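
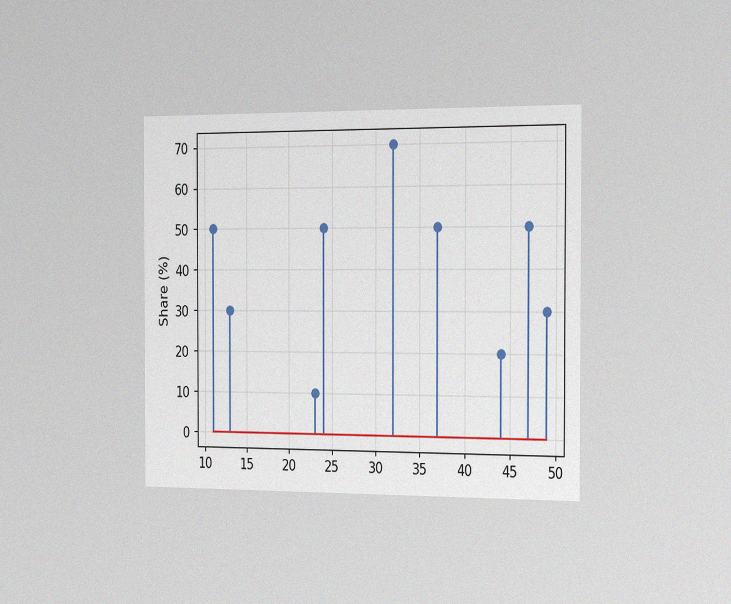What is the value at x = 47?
The chart is viewed slightly from the right, with some photo noise. The stem at x=47 reaches 50%.

50%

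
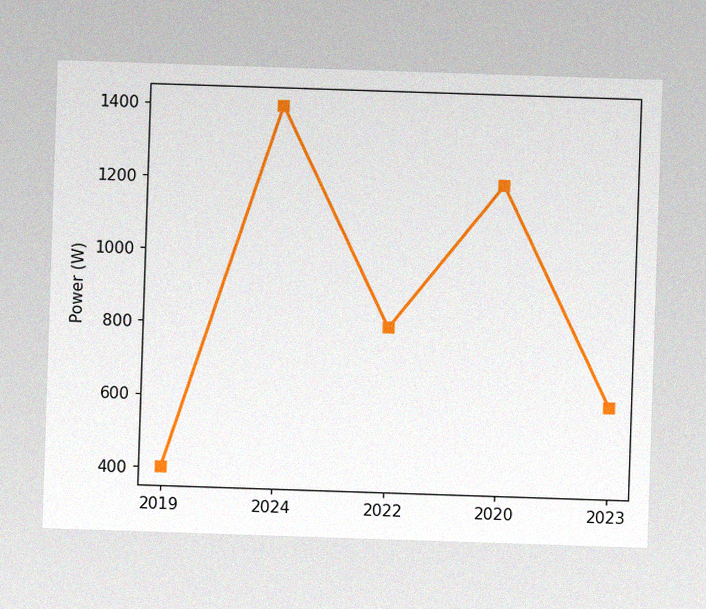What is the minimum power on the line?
The image has some photo noise and uneven lighting. The lowest point is at 2019, and reading across to the y-axis gives 400W.

400W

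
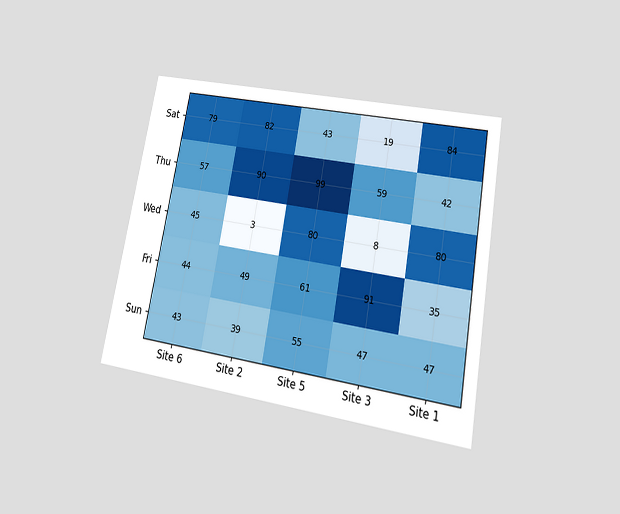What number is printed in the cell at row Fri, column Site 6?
The chart is tilted about 10° clockwise and viewed at a slight angle. The (Fri, Site 6) cell reads 44.

44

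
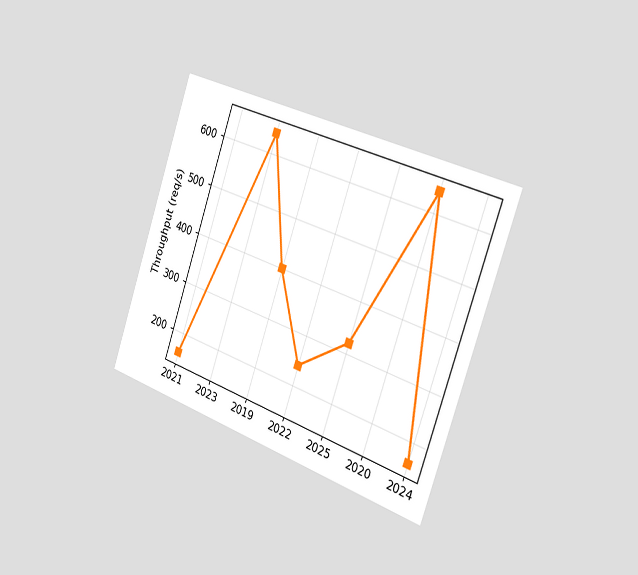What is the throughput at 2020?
640req/s

The chart is tilted about 19° clockwise and viewed slightly from the right. At 2020, the line is at 640req/s.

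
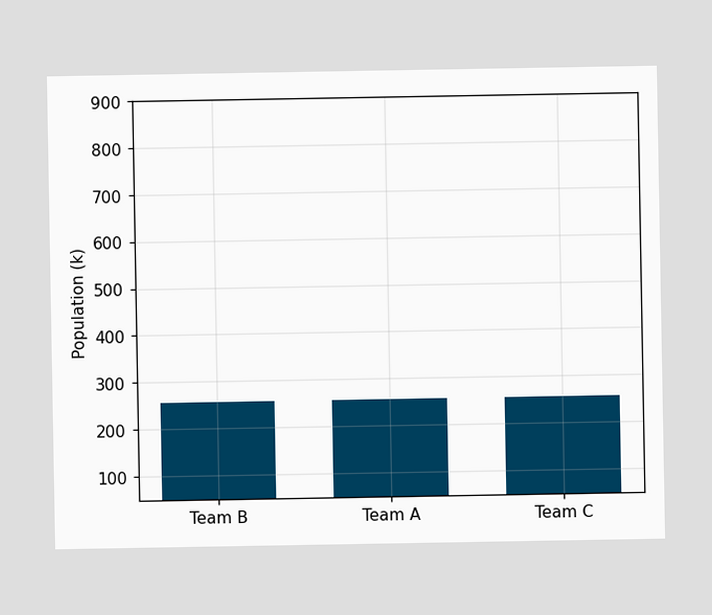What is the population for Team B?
255k

Reading along the chart's y-axis, the Team B bar reaches 255k.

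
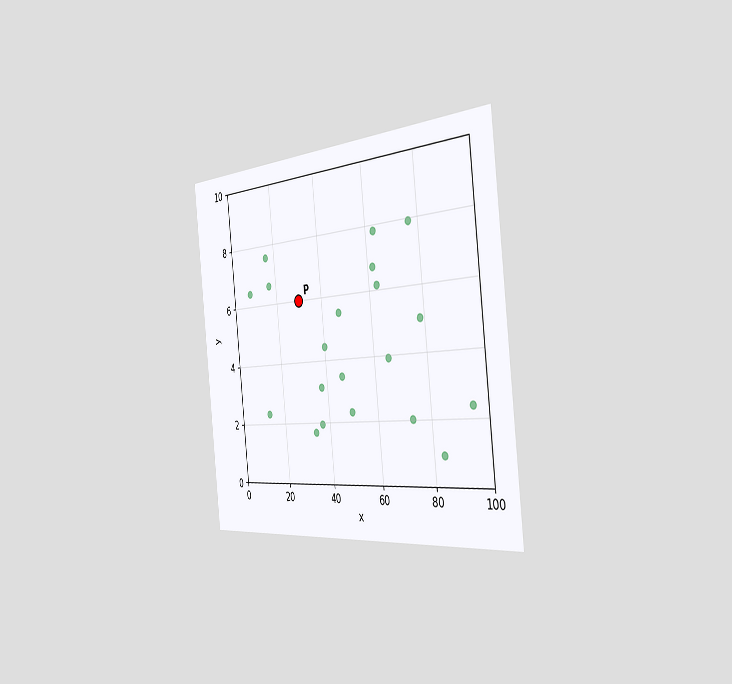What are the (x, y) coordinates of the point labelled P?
(30, 6)

The chart is tilted about 6° counter-clockwise and viewed slightly from the right. Following the gridlines from P to each axis, P sits at (30, 6).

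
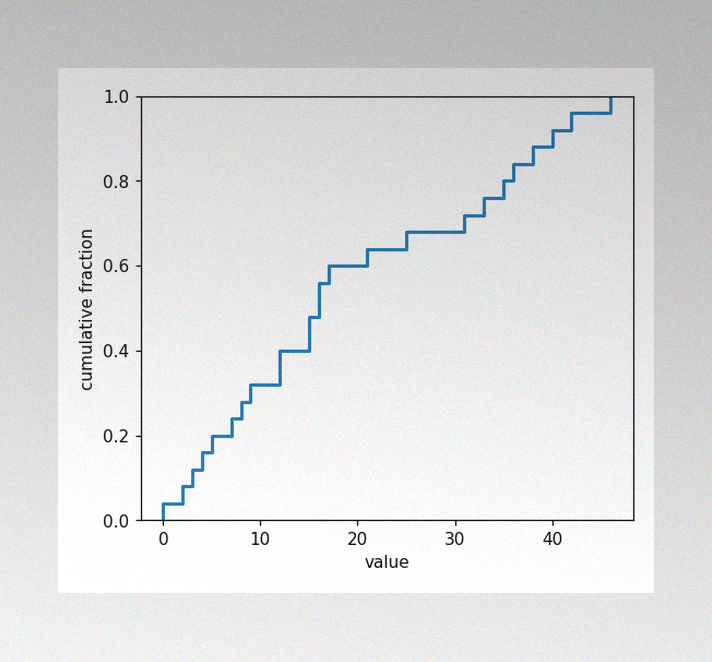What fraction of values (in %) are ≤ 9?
32%

The image has some photo noise and uneven lighting. At x=9 the ECDF step is at 32%.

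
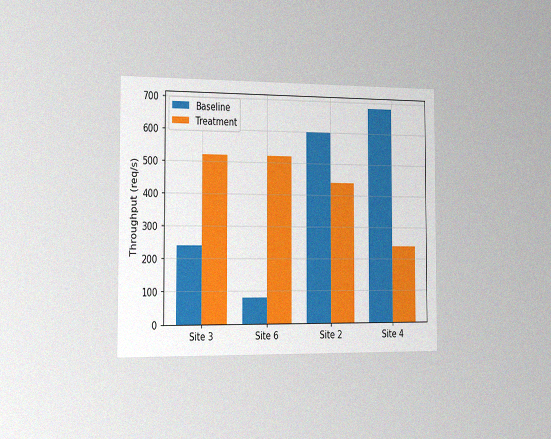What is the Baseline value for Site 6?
80req/s

The chart is viewed slightly from the left, with some photo noise. The Baseline bar at Site 6 reaches 80req/s on the y-axis.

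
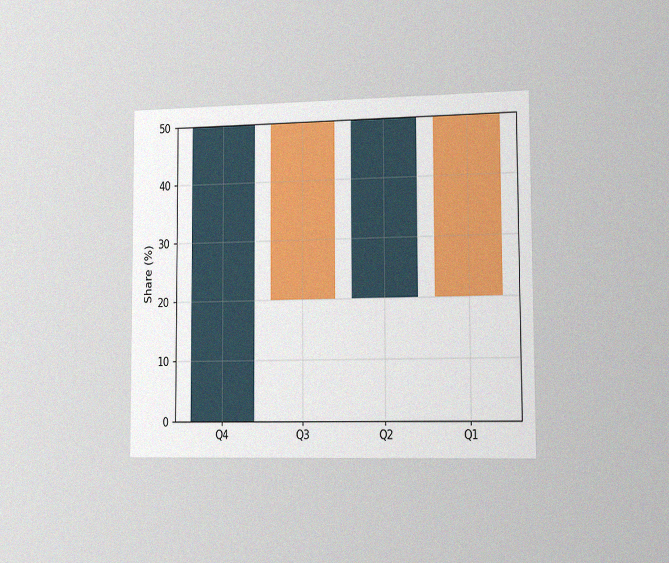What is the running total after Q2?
50%

The chart is viewed slightly from the right, with some photo noise. After Q2 the running total reaches 50%.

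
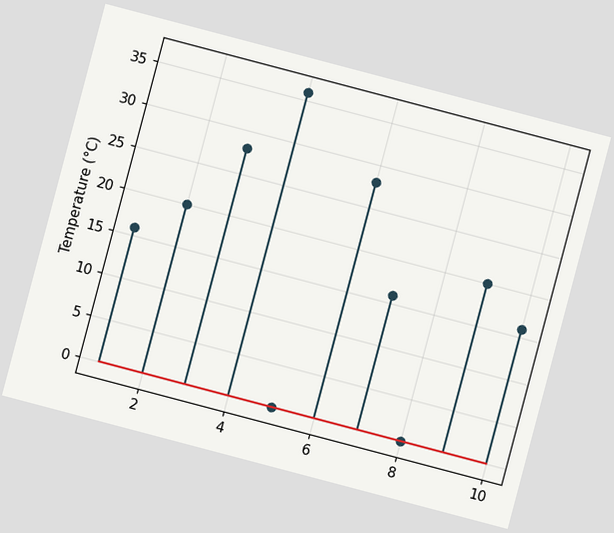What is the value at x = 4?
36°C

The chart is tilted about 15° clockwise. The stem at x=4 reaches 36°C.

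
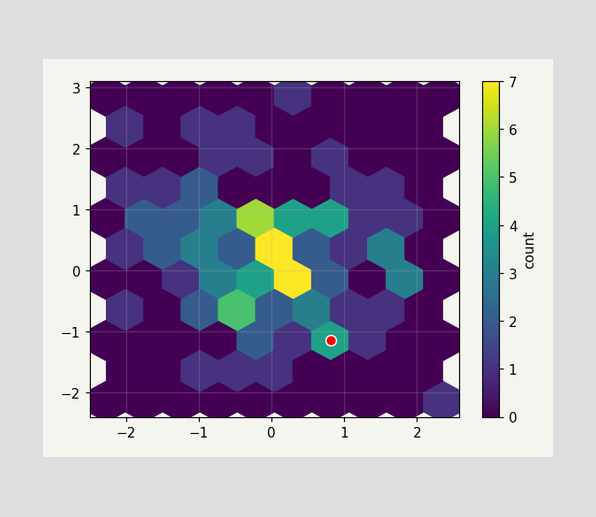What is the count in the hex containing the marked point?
4

The marked hex reads 4 on the colorbar.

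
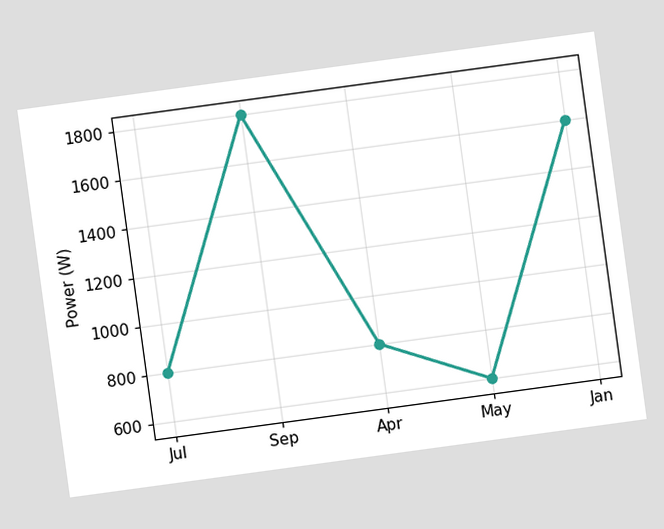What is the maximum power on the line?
1800W

The chart is tilted about 8° counter-clockwise. The highest point is at Sep, and reading across to the y-axis gives 1800W.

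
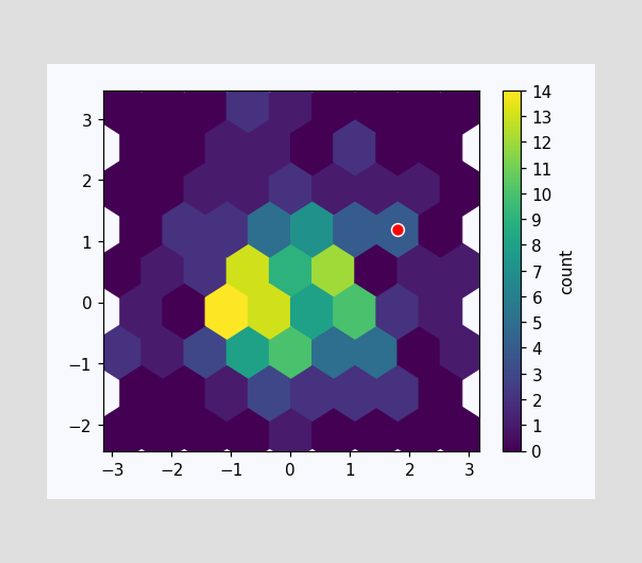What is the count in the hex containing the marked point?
4

The marked hex reads 4 on the colorbar.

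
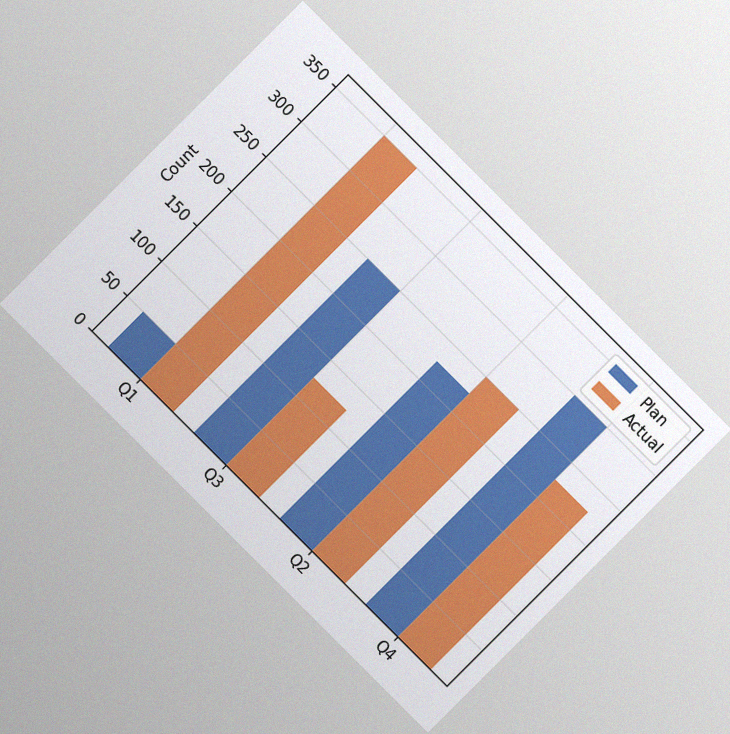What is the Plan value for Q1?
The chart is tilted about 45° clockwise, with some photo noise. The Plan bar at Q1 reaches 50 on the y-axis.

50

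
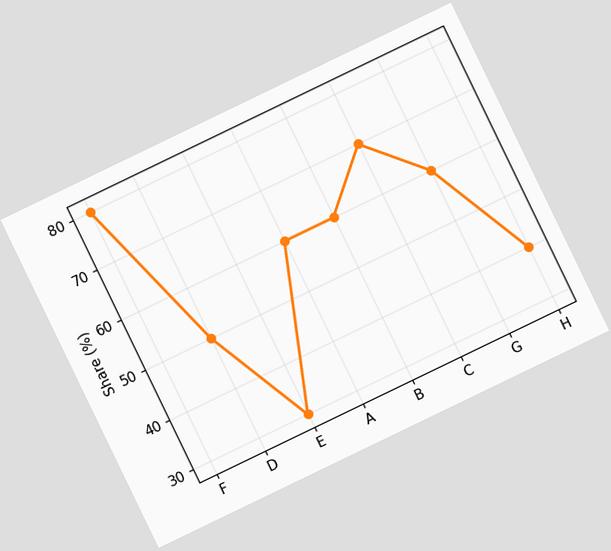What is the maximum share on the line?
80%

The chart is tilted about 26° counter-clockwise. The highest point is at F, and reading across to the y-axis gives 80%.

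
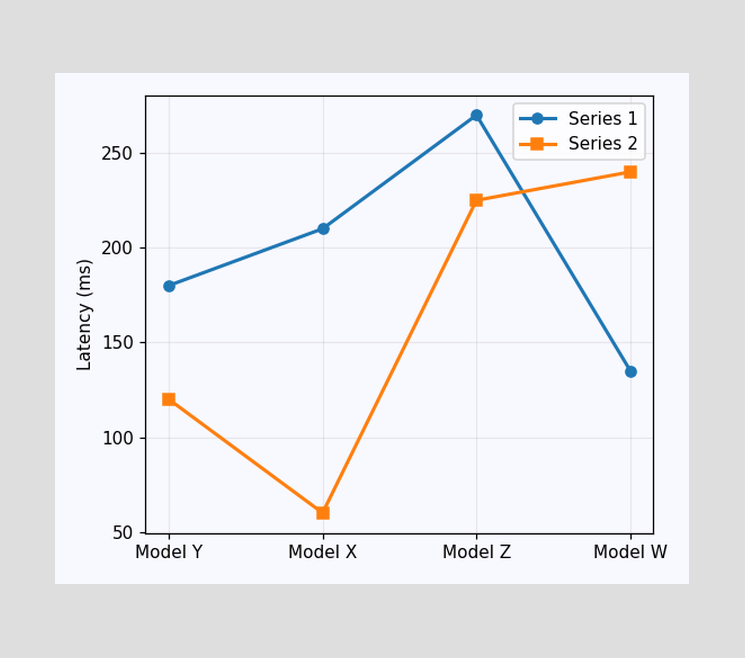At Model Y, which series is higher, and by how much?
At Model Y, Series 1 sits above the other line by 60ms.

Series 1, by 60ms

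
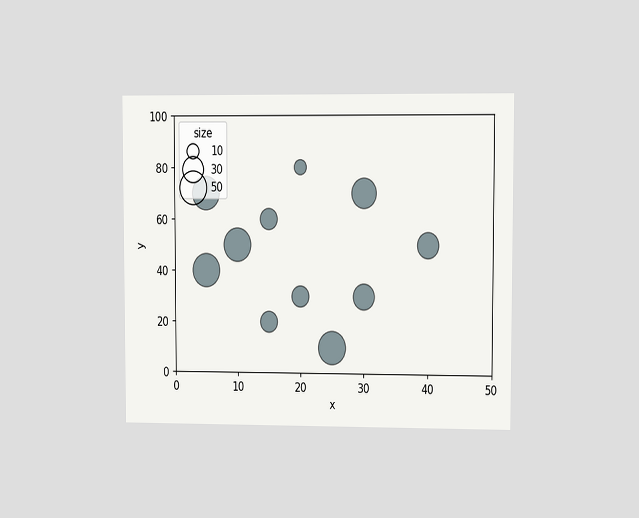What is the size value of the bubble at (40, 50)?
30

The chart is viewed at a slight angle. Matching the bubble at (40, 50) against the size legend gives 30.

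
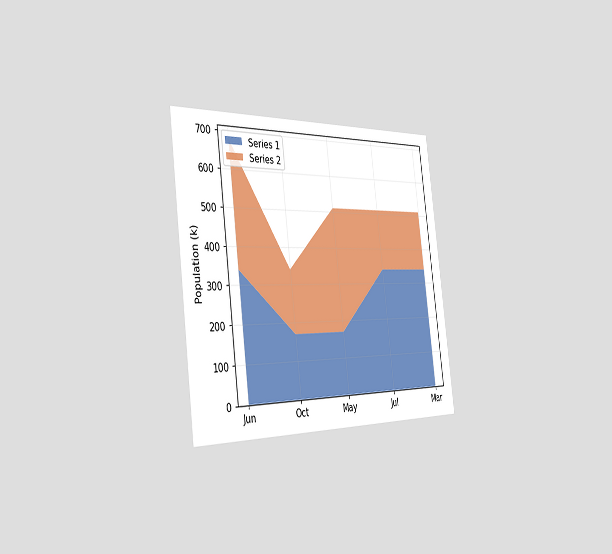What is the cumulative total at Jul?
The chart is tilted about 7° counter-clockwise and viewed slightly from the left. The stacked total at Jul reaches 510k.

510k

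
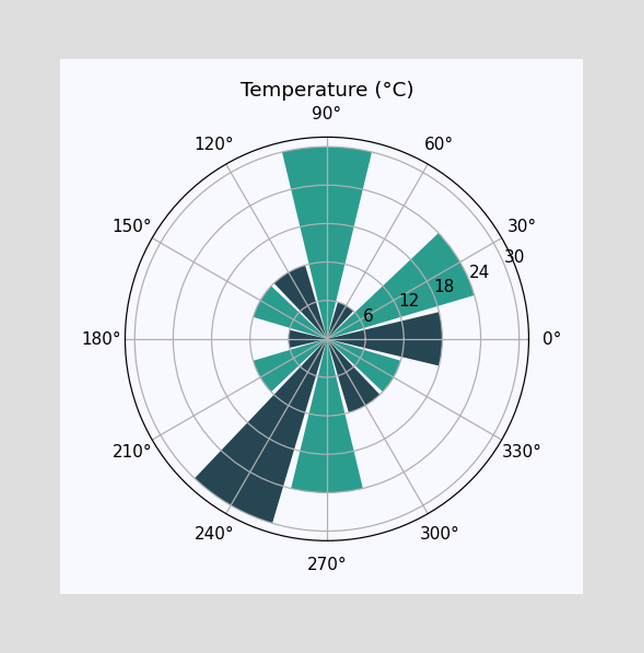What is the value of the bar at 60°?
6°C

The bar at 60° reaches 6°C on the radial axis.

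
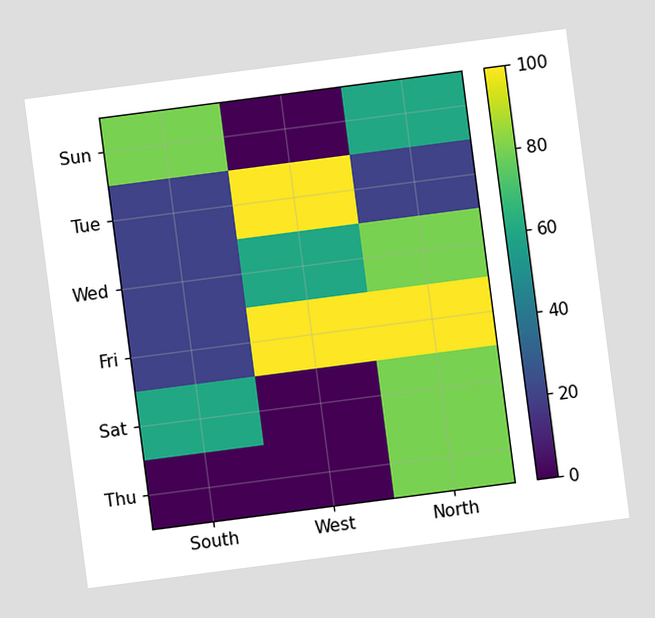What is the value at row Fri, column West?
The chart is tilted about 7° counter-clockwise. Matching cell (Fri, West) against the colorbar gives 100.

100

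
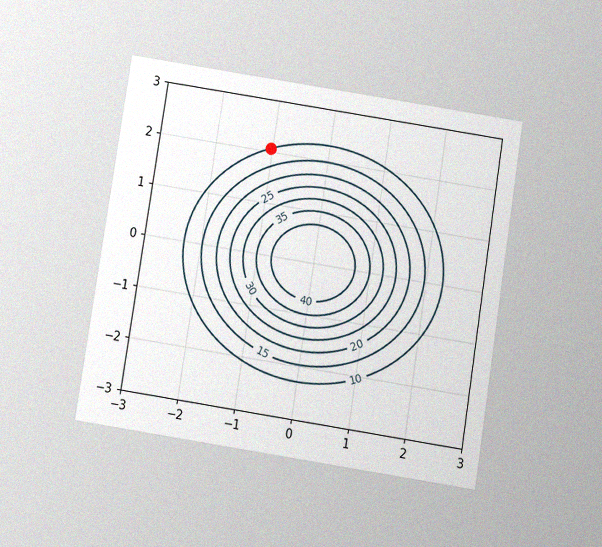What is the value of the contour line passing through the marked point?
10

The chart is tilted about 9° clockwise and viewed slightly from below, with some photo noise. The marked point sits on the contour labelled 10.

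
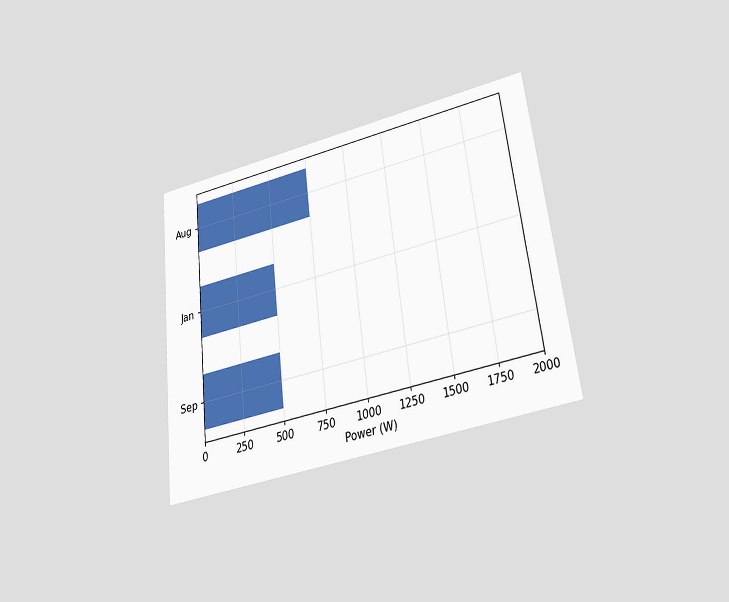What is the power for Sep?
The chart is tilted about 7° counter-clockwise and viewed slightly from below. Reading along the chart's x-axis, the Sep bar reaches 500W.

500W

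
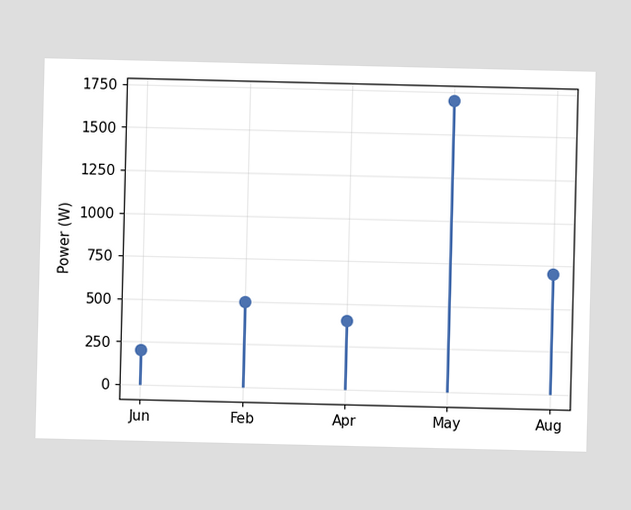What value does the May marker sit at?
1700W

The May marker sits at 1700W.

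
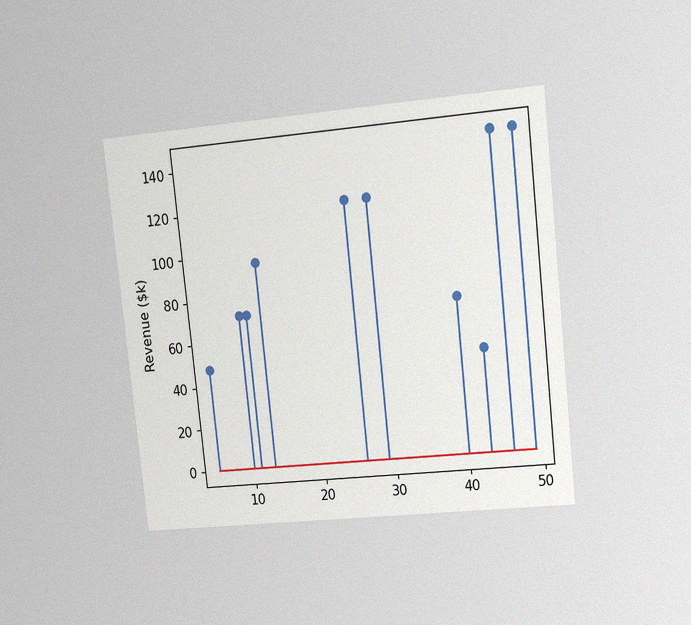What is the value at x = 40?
$72k

The chart is tilted about 6° counter-clockwise and viewed at a slight angle, with some photo noise. The stem at x=40 reaches $72k.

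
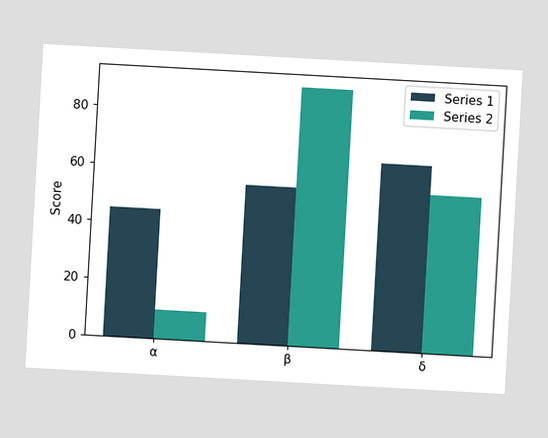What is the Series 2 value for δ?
The chart is tilted about 3° clockwise. The Series 2 bar at δ reaches 55 on the y-axis.

55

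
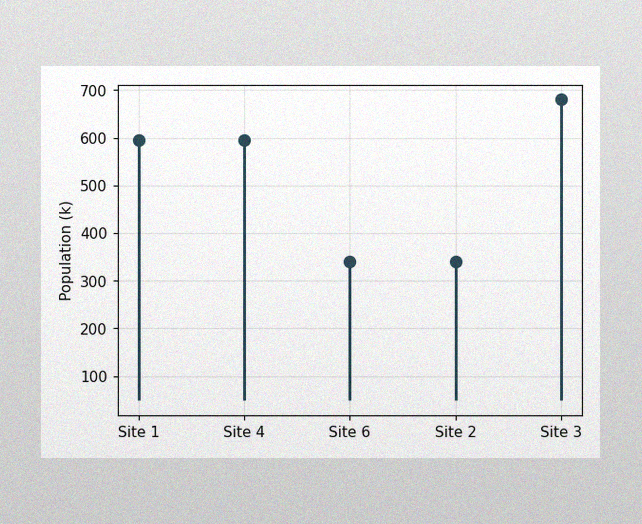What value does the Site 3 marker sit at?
The image has some photo noise and uneven lighting. The Site 3 marker sits at 680k.

680k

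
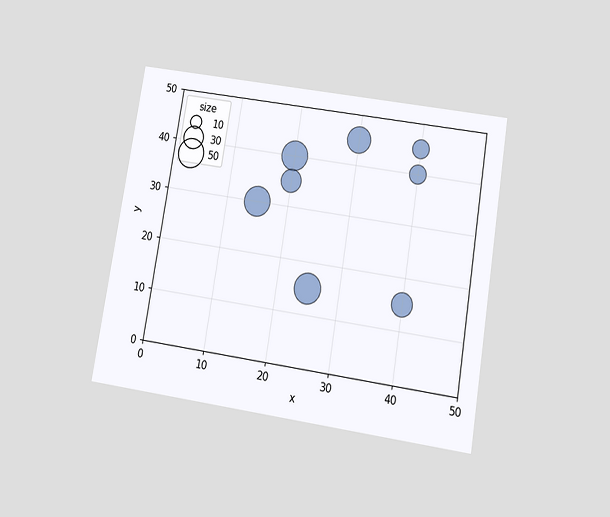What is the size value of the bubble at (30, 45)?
40

The chart is tilted about 9° clockwise and viewed slightly from below. Matching the bubble at (30, 45) against the size legend gives 40.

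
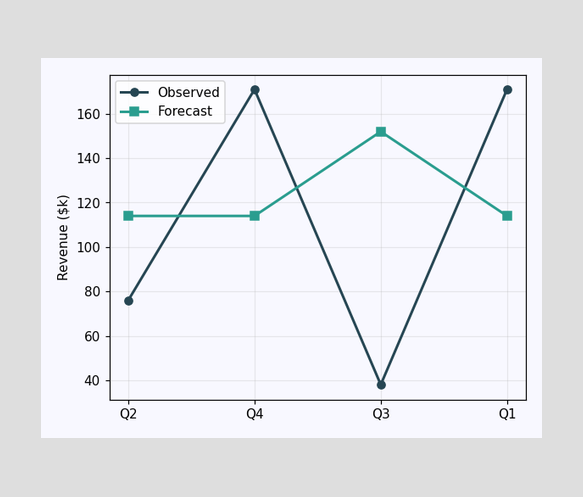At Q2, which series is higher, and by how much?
At Q2, Forecast sits above the other line by $38k.

Forecast, by $38k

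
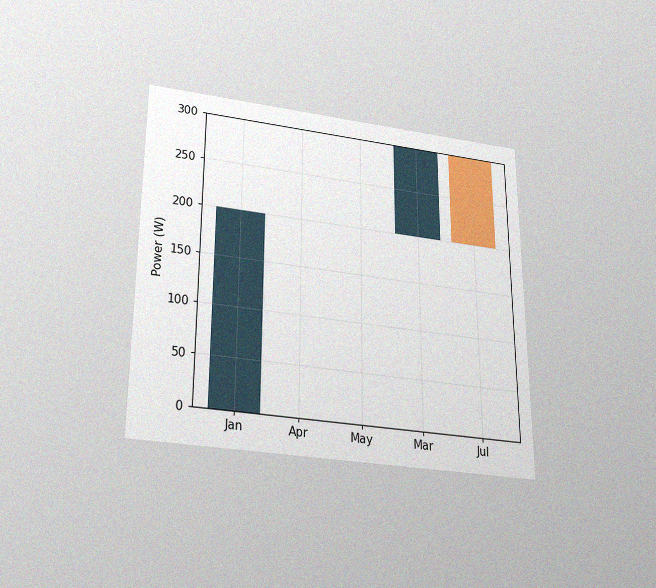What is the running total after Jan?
The chart is viewed slightly from below, with some photo noise. After Jan the running total reaches 200W.

200W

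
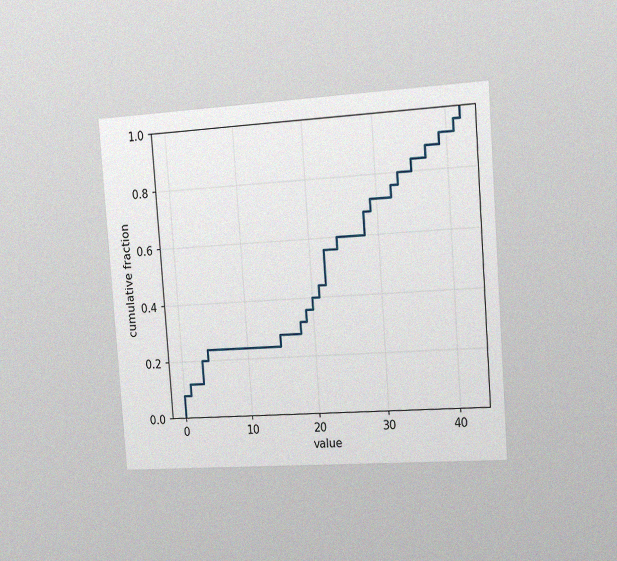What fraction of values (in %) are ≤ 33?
The chart is tilted about 4° counter-clockwise and viewed slightly from the right, with some photo noise. At x=33 the ECDF step is at 80%.

80%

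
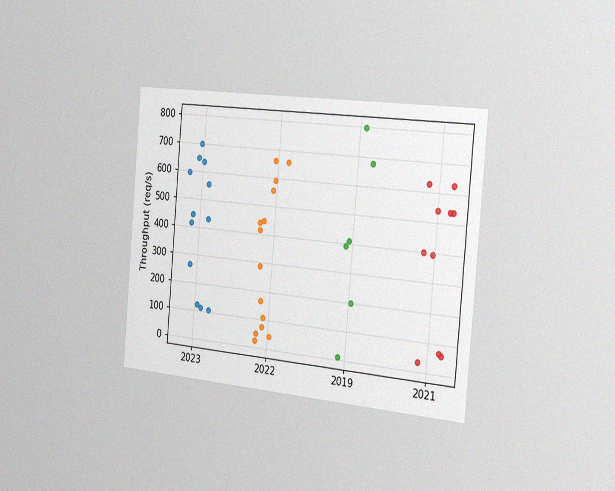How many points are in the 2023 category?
12

The chart is tilted about 5° clockwise and viewed slightly from the right, with some photo noise. Counting the markers in the 2023 column gives 12.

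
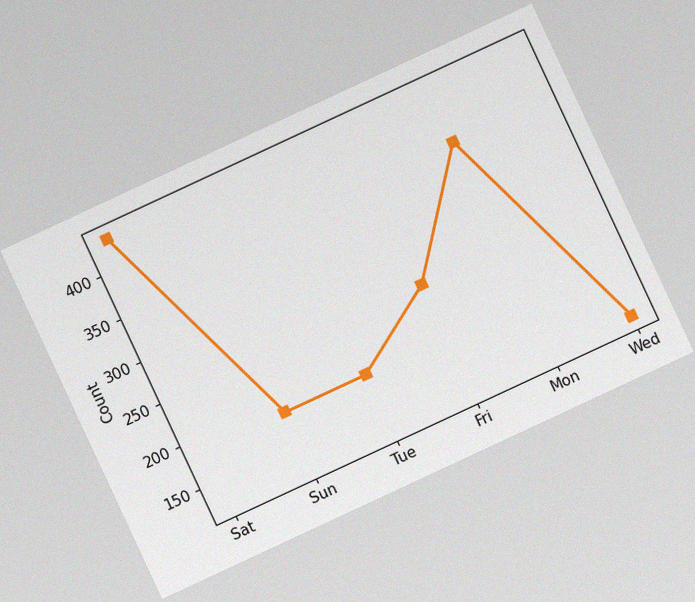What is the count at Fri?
The chart is tilted about 25° counter-clockwise, with some photo noise. At Fri, the line is at 248.

248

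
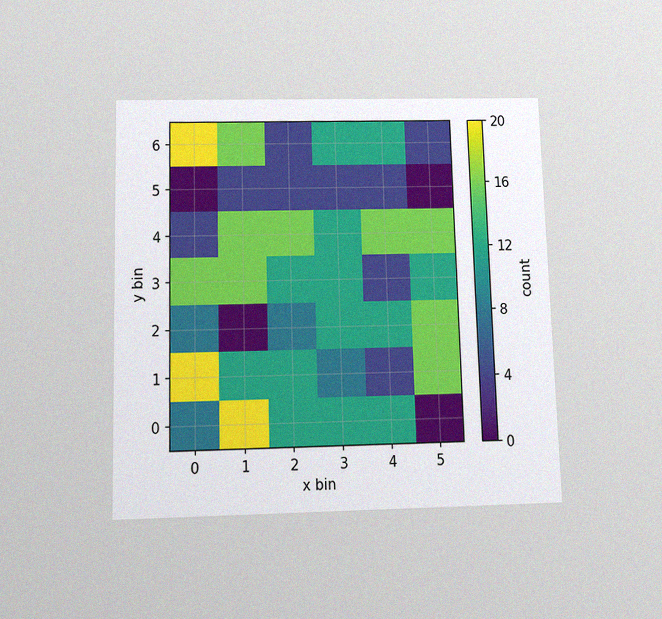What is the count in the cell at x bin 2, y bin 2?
The chart is viewed at a slight angle, with some photo noise. Matching the cell (2, 2) against the colorbar gives 8.

8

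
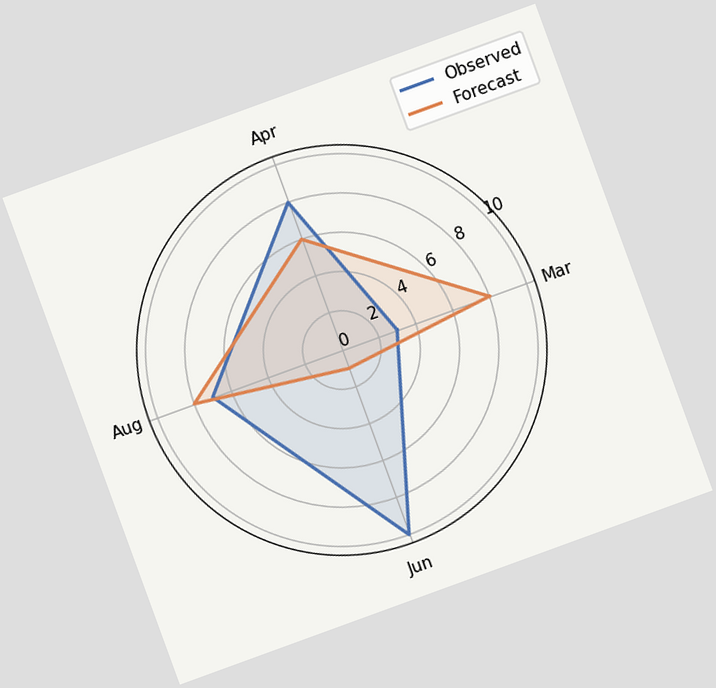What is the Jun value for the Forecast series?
1

The chart is tilted about 20° counter-clockwise. On the Jun axis, Forecast reaches 1.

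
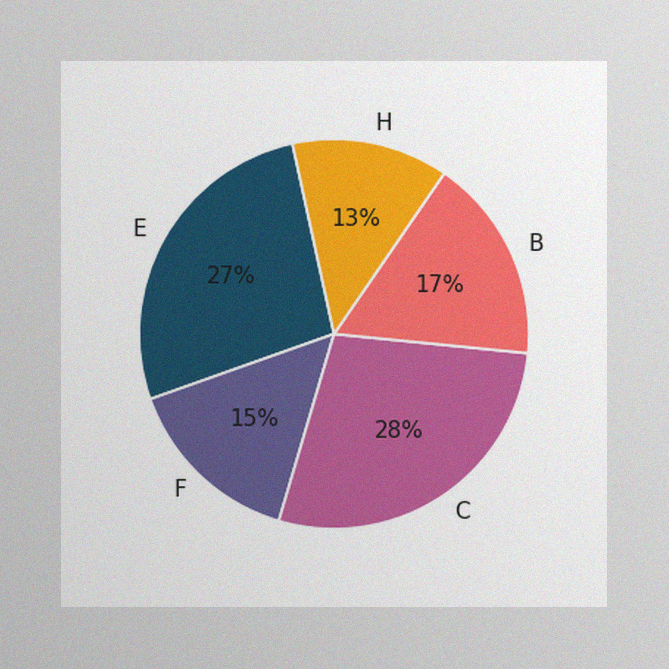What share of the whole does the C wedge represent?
28%

The image has some photo noise and uneven lighting. The C slice takes up 28% of the pie.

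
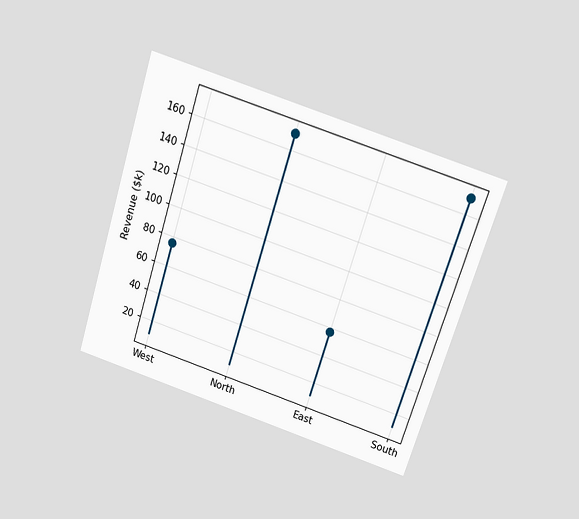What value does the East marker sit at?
$57k

The chart is tilted about 18° clockwise and viewed slightly from above. The East marker sits at $57k.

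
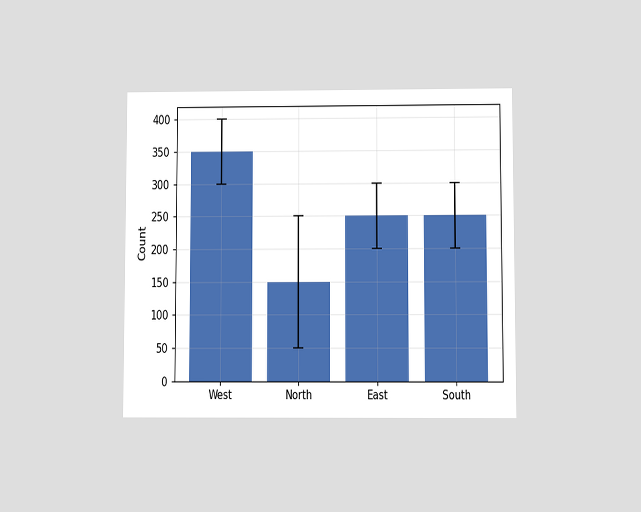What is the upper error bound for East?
The chart is viewed slightly from below. The East bar's upper whisker reaches 300.

300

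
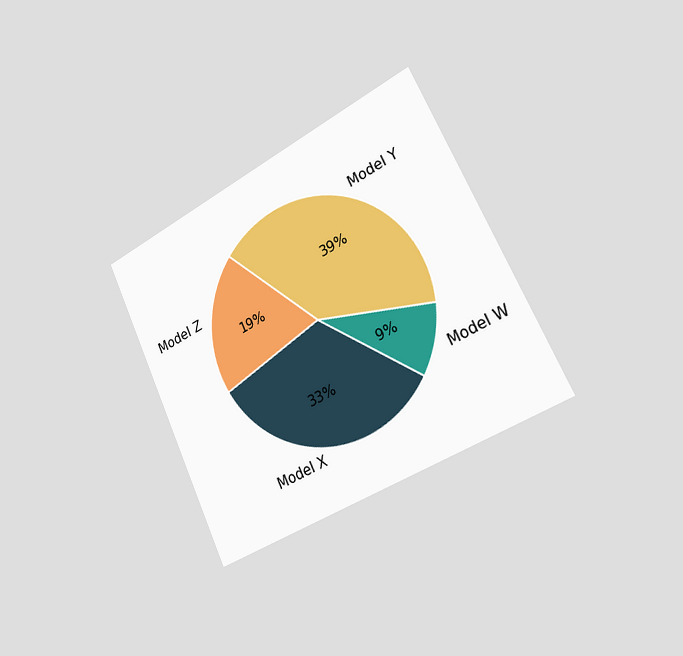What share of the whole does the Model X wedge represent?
The chart is tilted about 26° counter-clockwise and viewed slightly from the right. The Model X slice takes up 33% of the pie.

33%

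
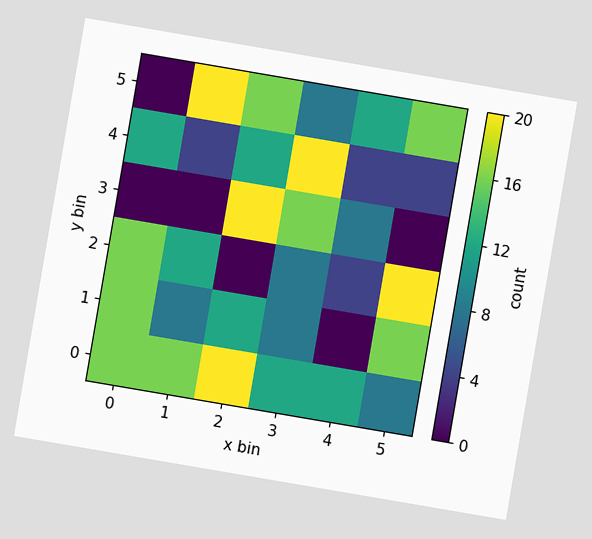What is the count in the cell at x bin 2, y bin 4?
The chart is tilted about 10° clockwise. Matching the cell (2, 4) against the colorbar gives 12.

12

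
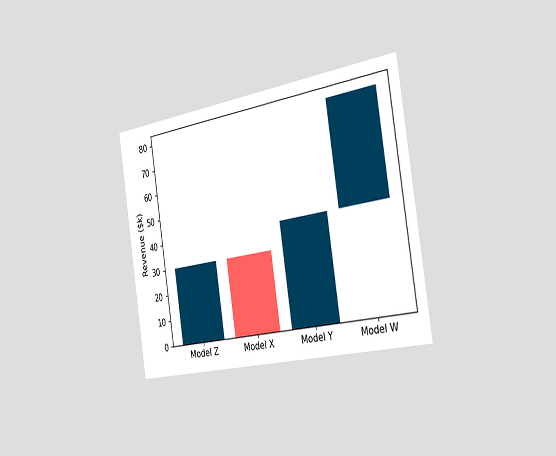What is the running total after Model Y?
$40k

The chart is tilted about 9° counter-clockwise and viewed slightly from the right. After Model Y the running total reaches $40k.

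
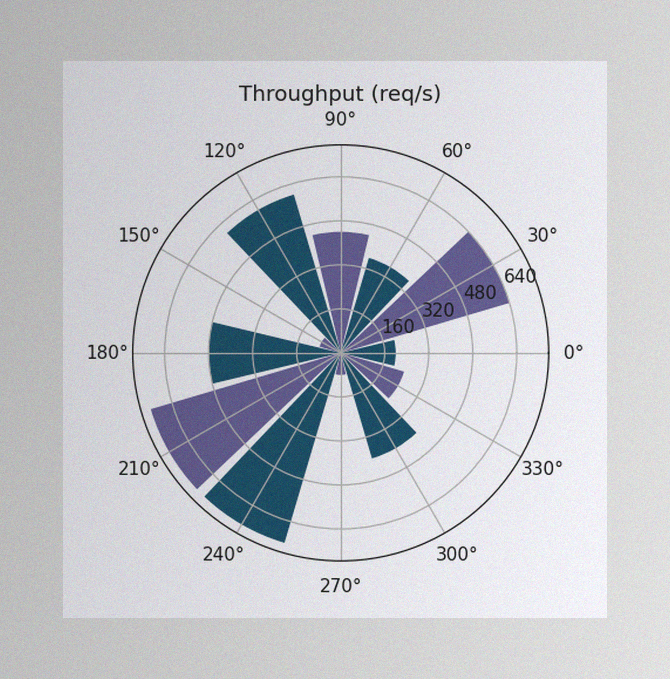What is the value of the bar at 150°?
The image has some photo noise and uneven lighting. The bar at 150° reaches 80req/s on the radial axis.

80req/s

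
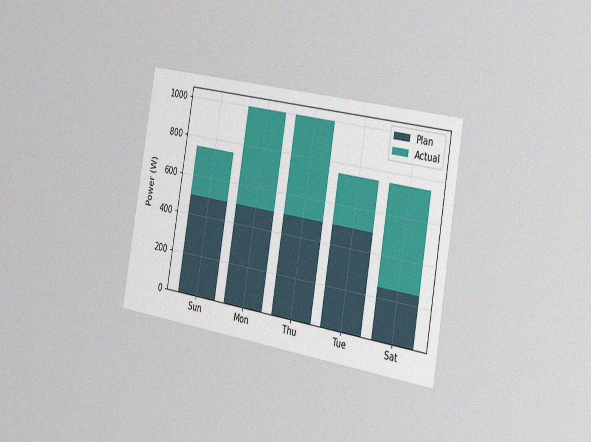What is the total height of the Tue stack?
750W

The chart is tilted about 10° clockwise and viewed slightly from the right, with some photo noise. The Tue stack's top reaches 750W on the y-axis.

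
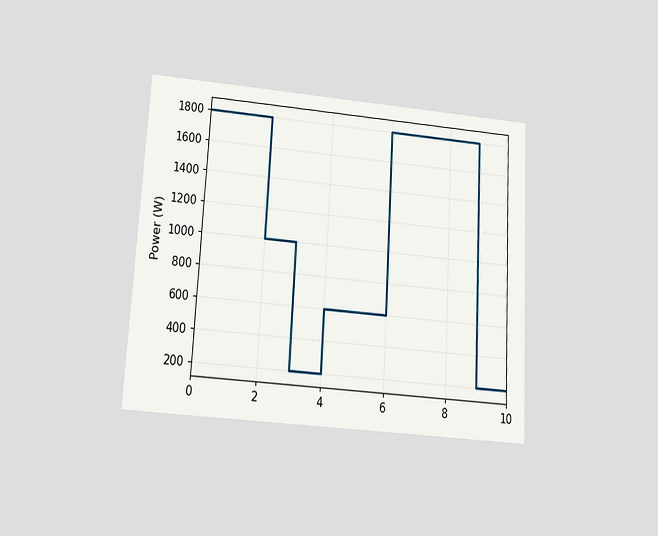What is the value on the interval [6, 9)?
1800W

The chart is tilted about 3° clockwise and viewed slightly from below. On [6, 9) the step sits at 1800W.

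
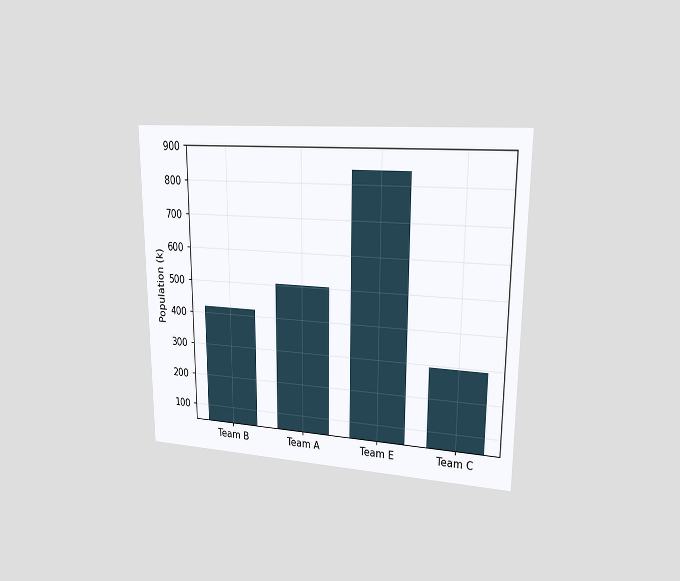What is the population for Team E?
840k

The chart is viewed at a slight angle. Reading along the chart's y-axis, the Team E bar reaches 840k.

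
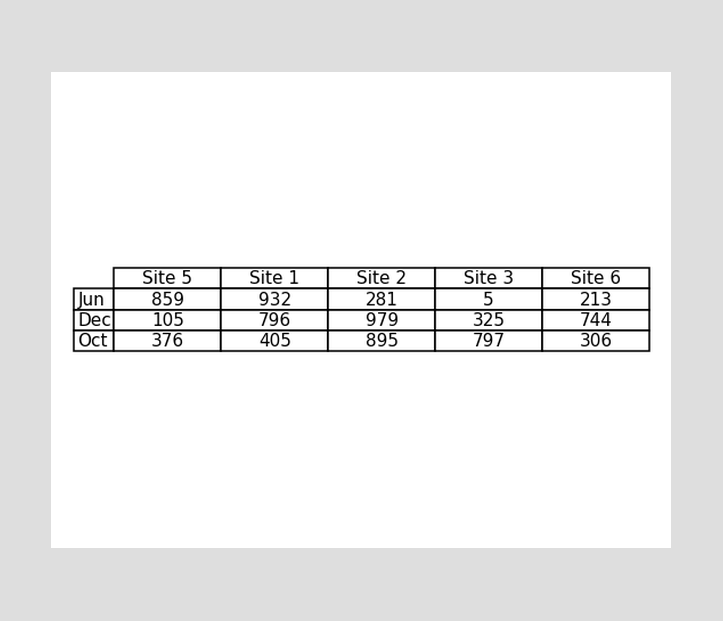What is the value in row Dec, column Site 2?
The (Dec, Site 2) cell reads 979.

979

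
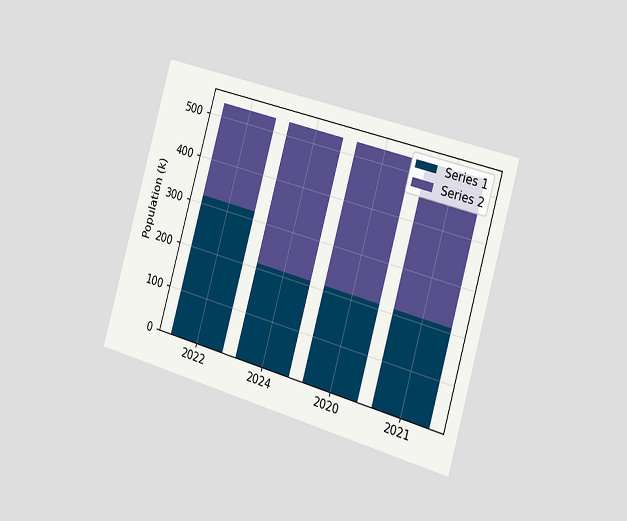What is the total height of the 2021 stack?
530k

The chart is tilted about 16° clockwise and viewed slightly from the right. The 2021 stack's top reaches 530k on the y-axis.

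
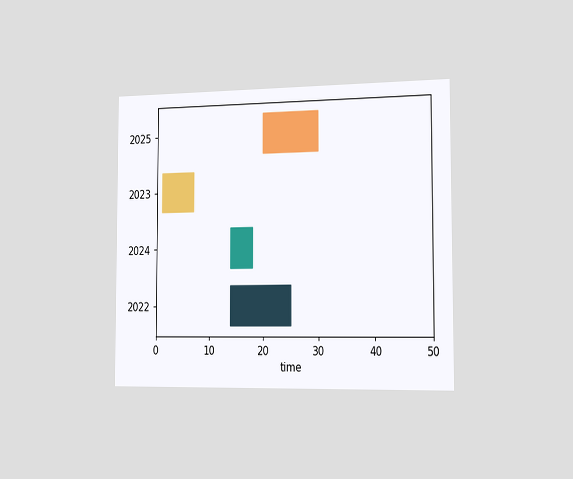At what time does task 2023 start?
1

The chart is viewed slightly from the right. The 2023 bar begins at t=1.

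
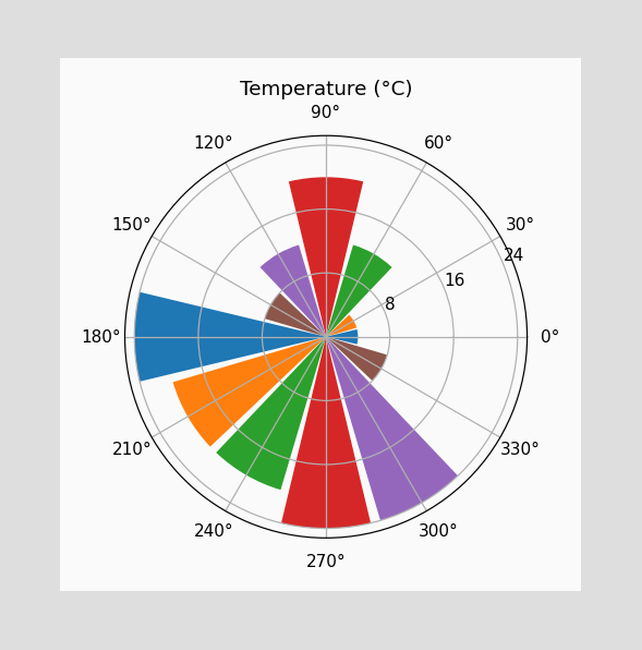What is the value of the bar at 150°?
8°C

The bar at 150° reaches 8°C on the radial axis.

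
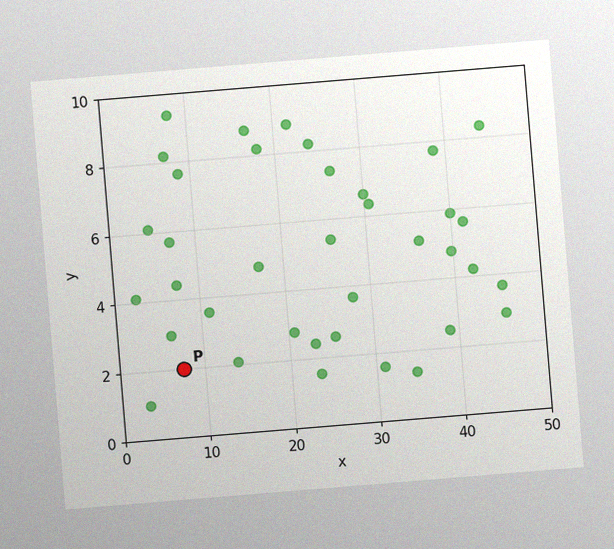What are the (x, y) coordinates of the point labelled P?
(7.5, 2)

The chart is tilted about 5° counter-clockwise, with some photo noise. Following the gridlines from P to each axis, P sits at (7.5, 2).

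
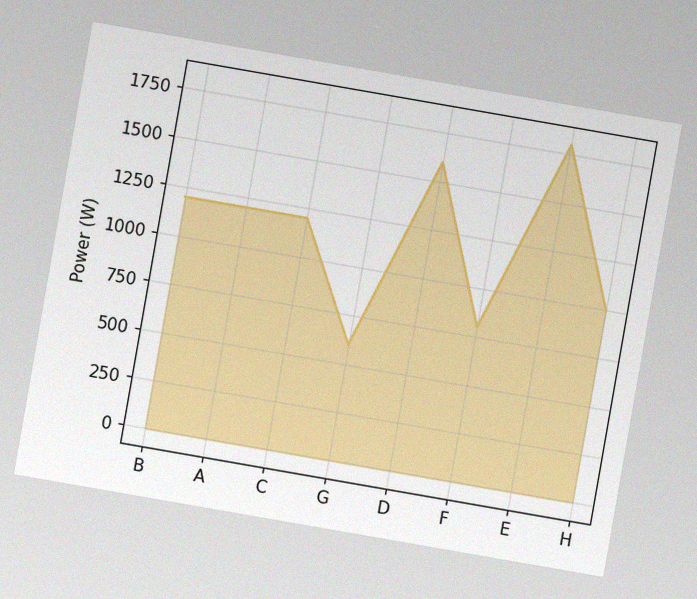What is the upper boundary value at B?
1200W

The chart is tilted about 10° clockwise, with some photo noise. At B the upper boundary is at 1200W.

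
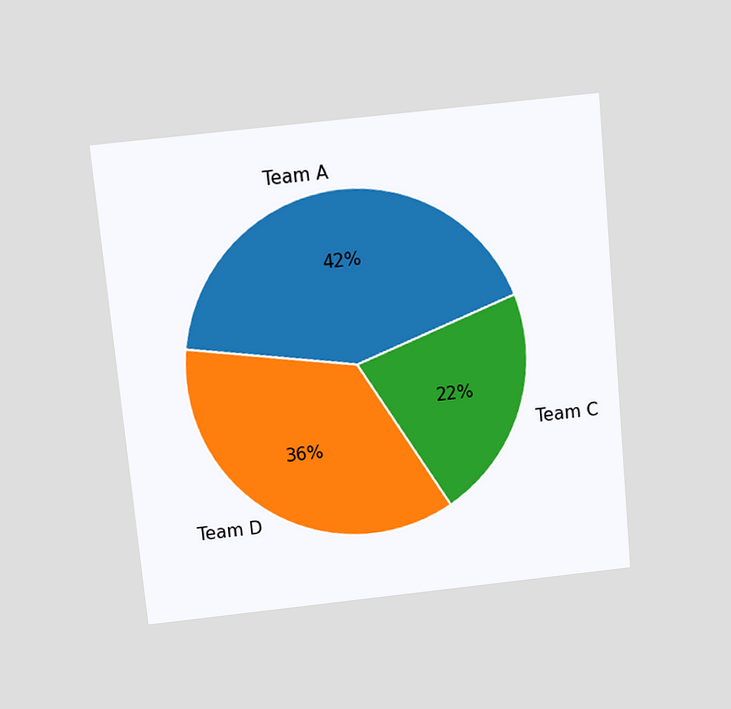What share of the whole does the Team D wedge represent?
The chart is tilted about 5° counter-clockwise and viewed slightly from above. The Team D slice takes up 36% of the pie.

36%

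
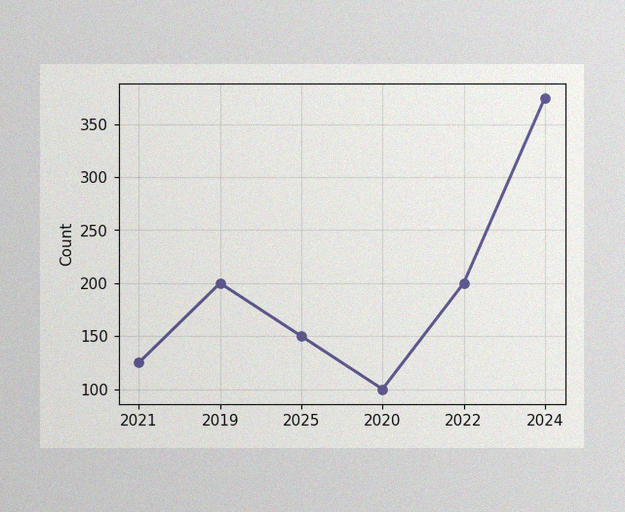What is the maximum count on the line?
The image has some photo noise and uneven lighting. The highest point is at 2024, and reading across to the y-axis gives 375.

375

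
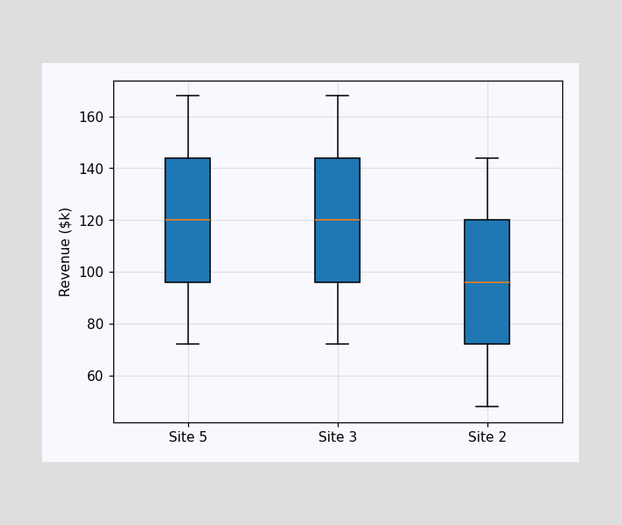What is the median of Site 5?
The median line in the Site 5 box sits at $120k.

$120k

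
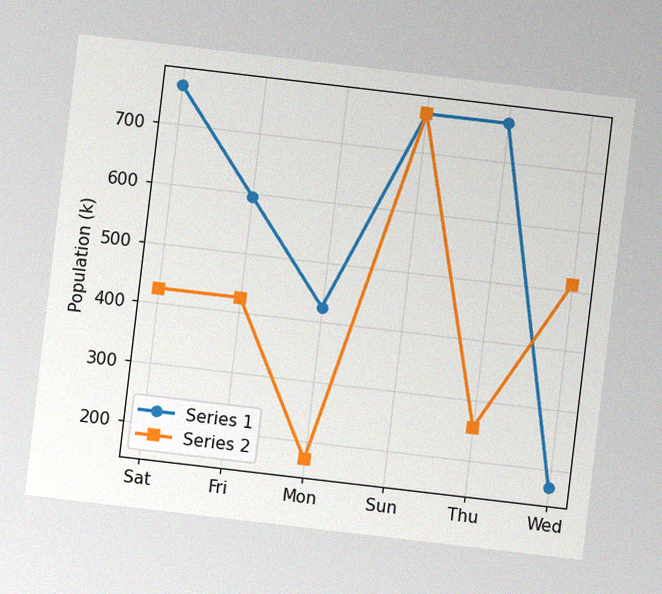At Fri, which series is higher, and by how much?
The chart is tilted about 7° clockwise, with some photo noise. At Fri, Series 1 sits above the other line by 170k.

Series 1, by 170k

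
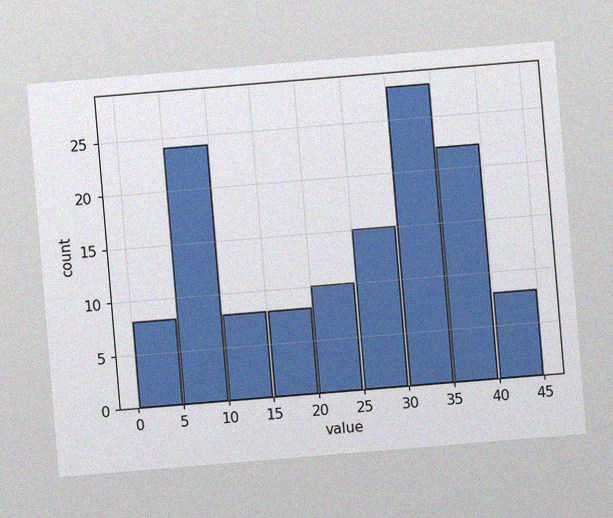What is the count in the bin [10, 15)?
The chart is tilted about 5° counter-clockwise, with some photo noise. The [10, 15) bin has height 8.

8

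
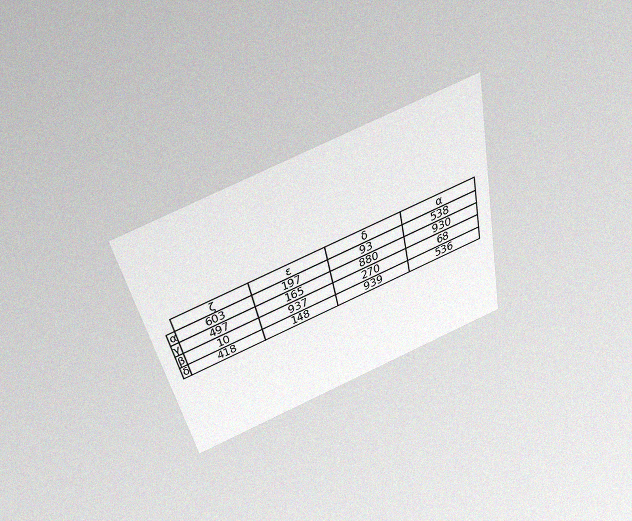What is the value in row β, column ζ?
10

The chart is tilted about 12° counter-clockwise and viewed slightly from above, with some photo noise. The (β, ζ) cell reads 10.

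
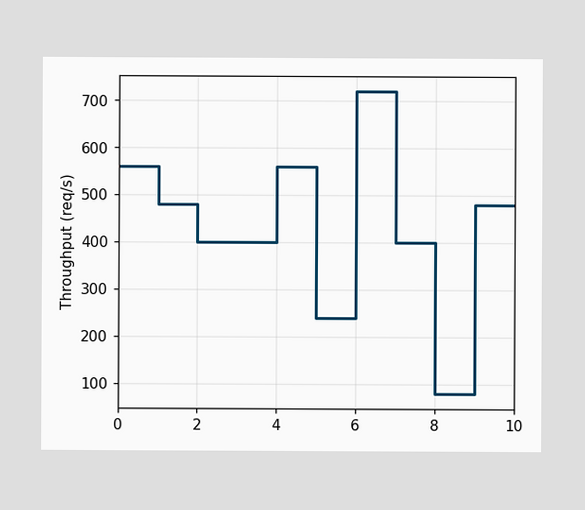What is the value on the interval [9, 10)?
480req/s

On [9, 10) the step sits at 480req/s.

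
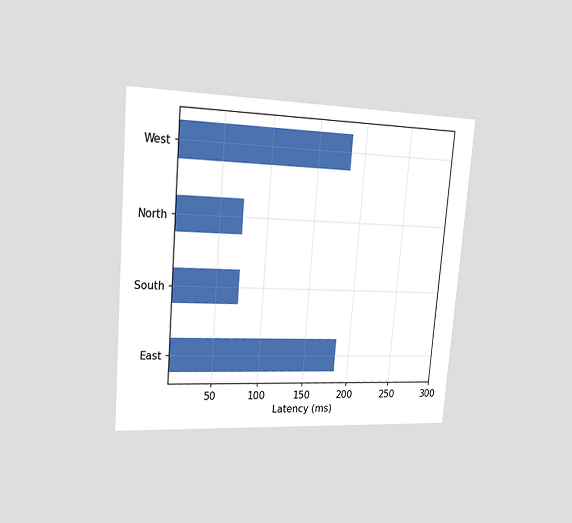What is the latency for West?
185ms

The chart is tilted about 5° clockwise and viewed slightly from the left. Reading along the chart's x-axis, the West bar reaches 185ms.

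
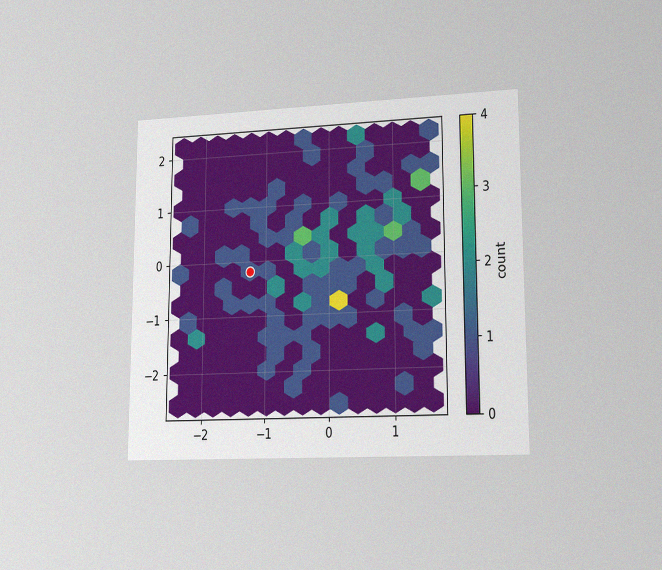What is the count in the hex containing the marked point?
1

The chart is viewed slightly from the right, with some photo noise. The marked hex reads 1 on the colorbar.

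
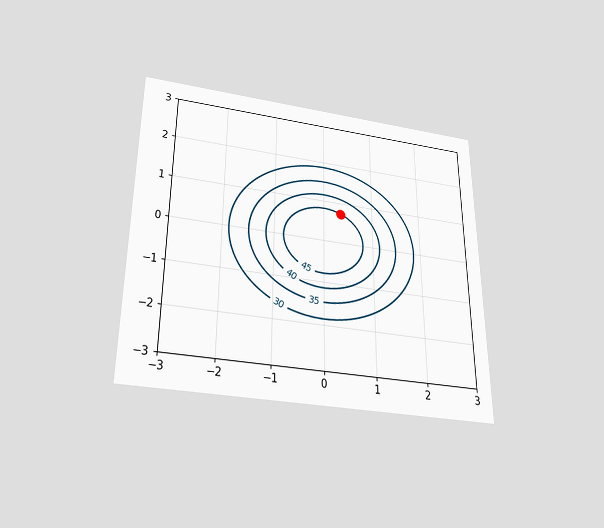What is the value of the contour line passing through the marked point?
45

The chart is viewed slightly from below. The marked point sits on the contour labelled 45.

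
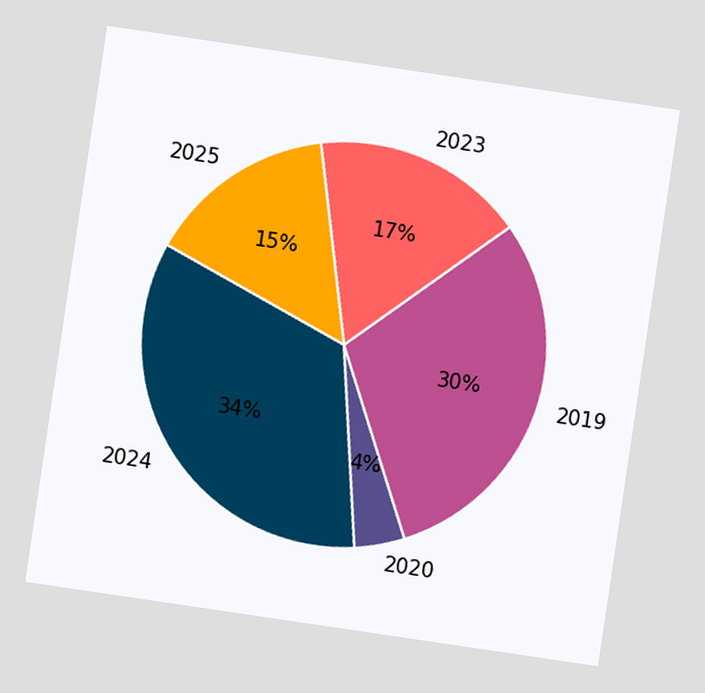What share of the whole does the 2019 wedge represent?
30%

The chart is tilted about 8° clockwise. The 2019 slice takes up 30% of the pie.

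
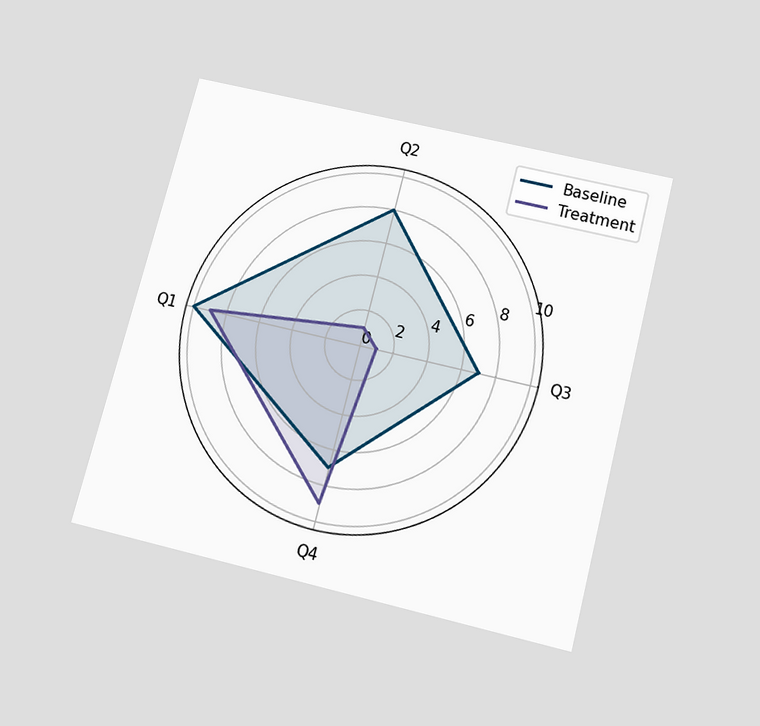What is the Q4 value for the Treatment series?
The chart is tilted about 14° clockwise and viewed slightly from below. On the Q4 axis, Treatment reaches 9.

9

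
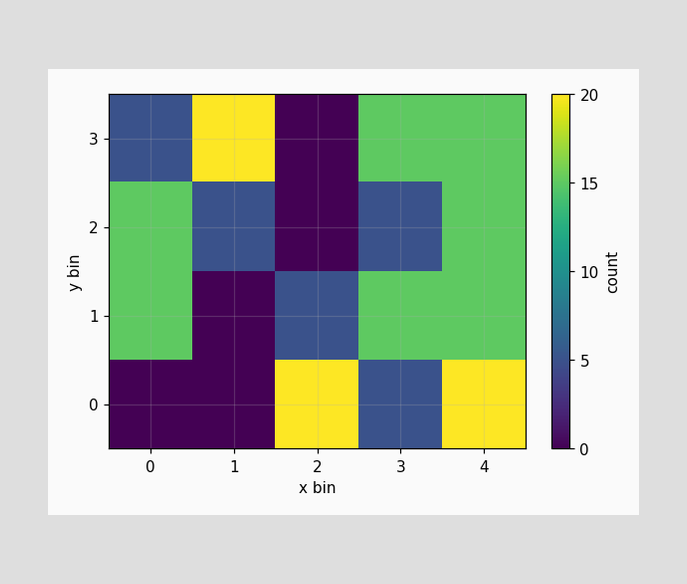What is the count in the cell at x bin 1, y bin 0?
0

Matching the cell (1, 0) against the colorbar gives 0.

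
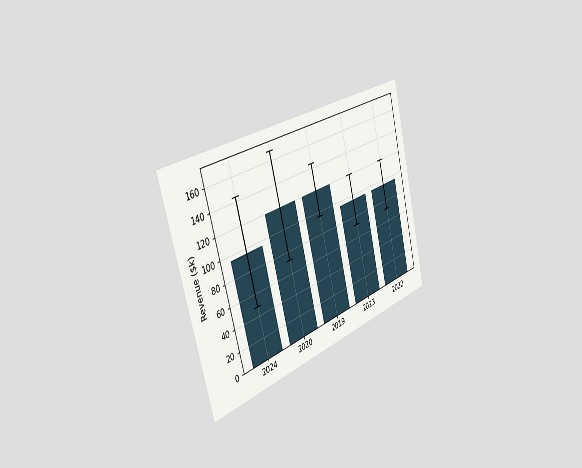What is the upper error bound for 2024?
The chart is tilted about 15° counter-clockwise and viewed slightly from the left. The 2024 bar's upper whisker reaches $144k.

$144k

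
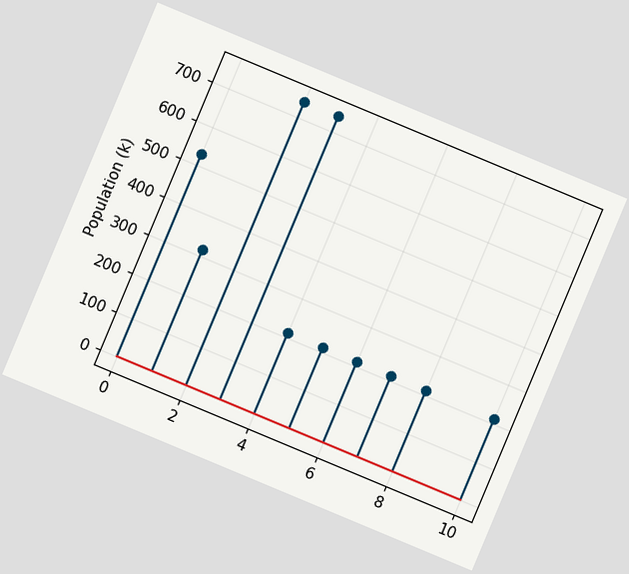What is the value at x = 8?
212k

The chart is tilted about 23° clockwise. The stem at x=8 reaches 212k.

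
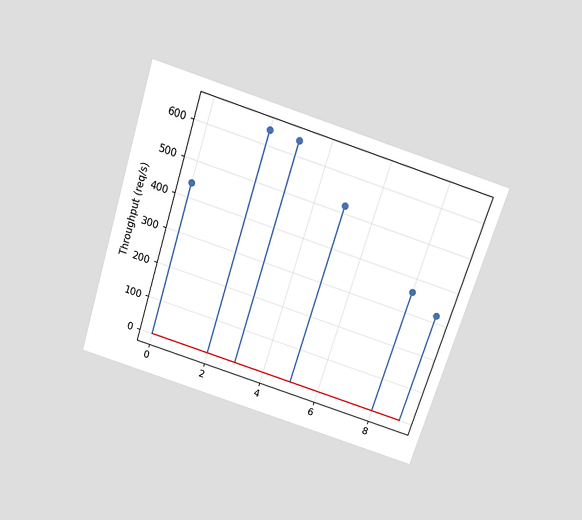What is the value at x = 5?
The chart is tilted about 17° clockwise and viewed slightly from above. The stem at x=5 reaches 520req/s.

520req/s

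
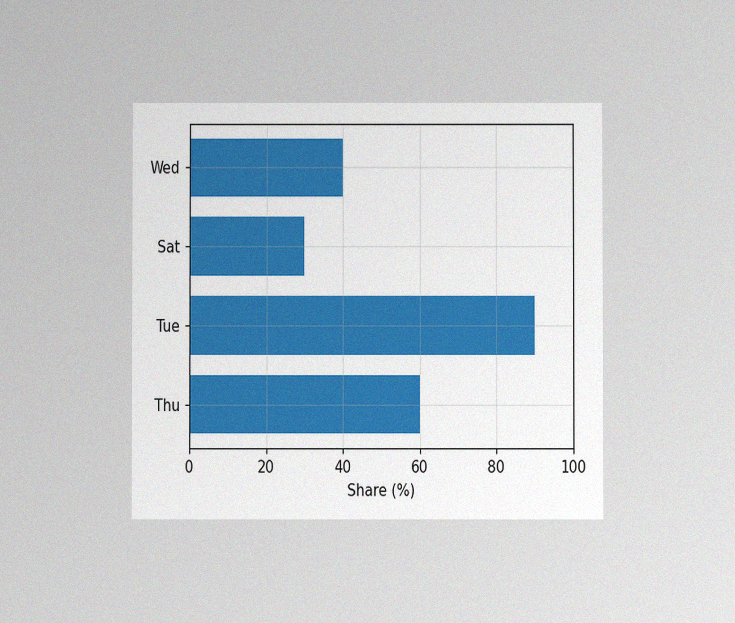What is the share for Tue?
The chart is viewed at a slight angle, with some photo noise. Reading along the chart's x-axis, the Tue bar reaches 90%.

90%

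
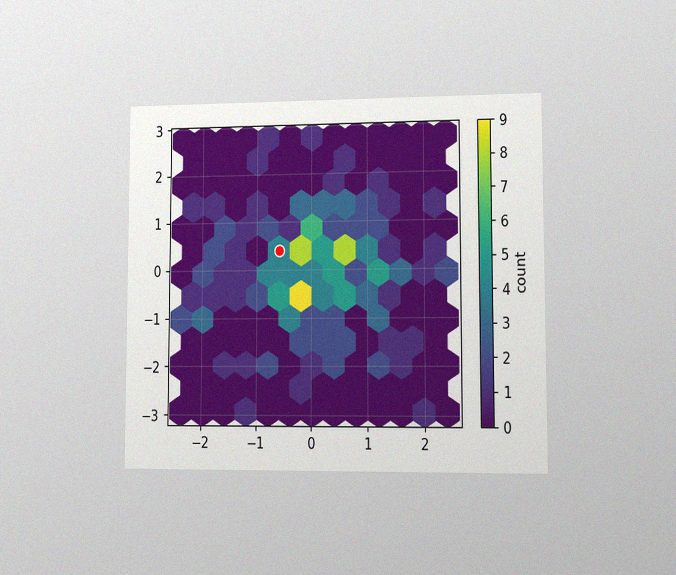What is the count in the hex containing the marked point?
The chart is viewed at a slight angle, with some photo noise. The marked hex reads 4 on the colorbar.

4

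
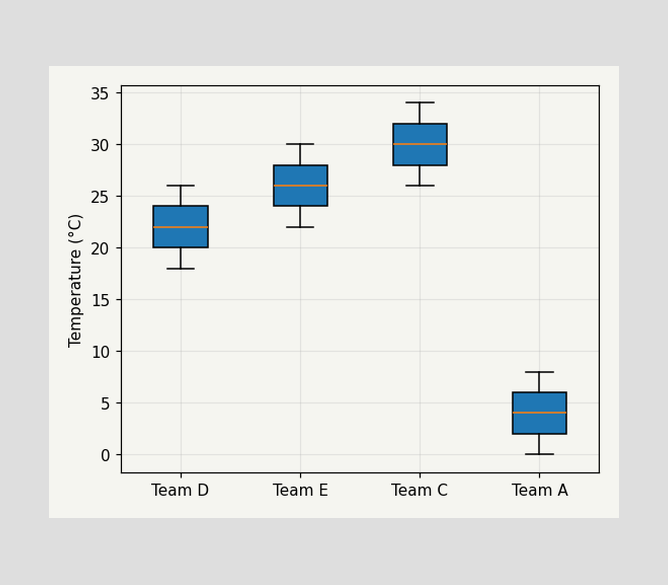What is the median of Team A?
4°C

The median line in the Team A box sits at 4°C.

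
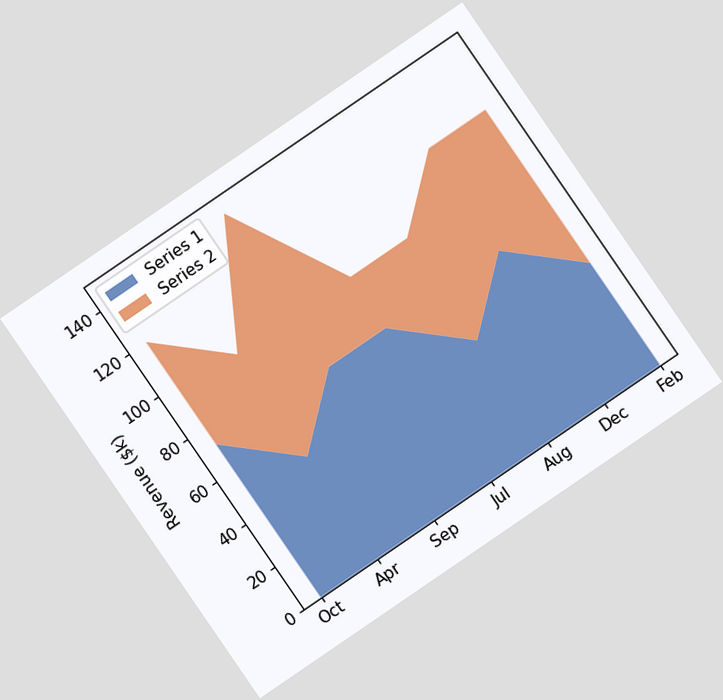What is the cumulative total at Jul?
The chart is tilted about 34° counter-clockwise. The stacked total at Jul reaches $96k.

$96k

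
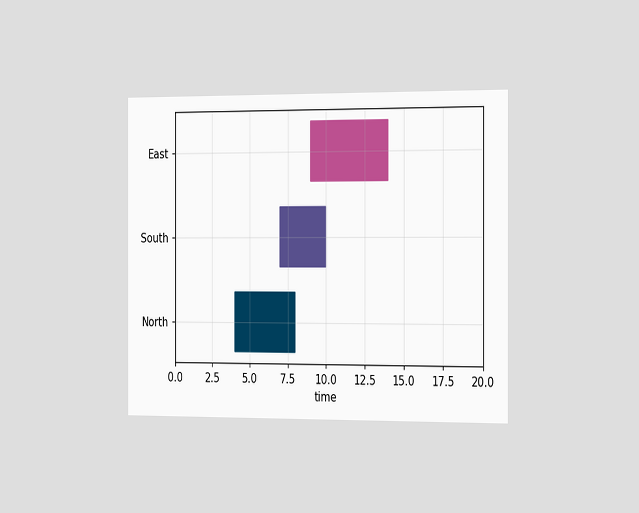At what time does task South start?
7

The chart is viewed slightly from the right. The South bar begins at t=7.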